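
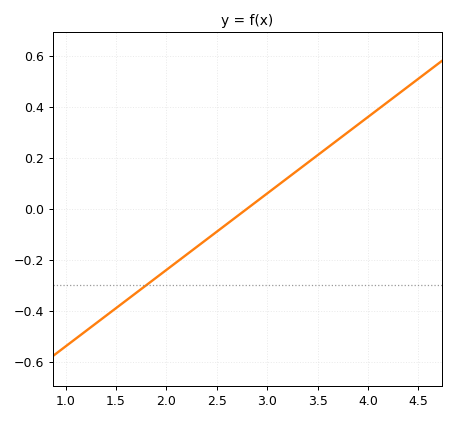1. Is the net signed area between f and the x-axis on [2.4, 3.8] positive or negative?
positive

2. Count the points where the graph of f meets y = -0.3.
1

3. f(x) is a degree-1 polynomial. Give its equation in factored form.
y = 0.3(x - 2.8)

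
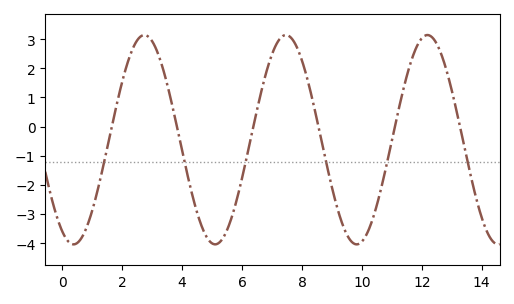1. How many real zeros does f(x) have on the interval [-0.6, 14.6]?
6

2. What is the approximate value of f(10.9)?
-1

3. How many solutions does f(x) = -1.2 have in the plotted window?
6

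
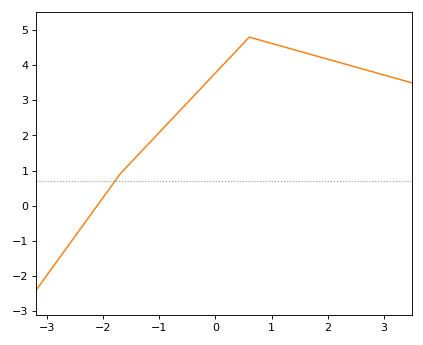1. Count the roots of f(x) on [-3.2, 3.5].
1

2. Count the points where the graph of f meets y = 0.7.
1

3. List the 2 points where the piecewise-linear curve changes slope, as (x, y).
(-1.7, 0.9); (0.6, 4.8)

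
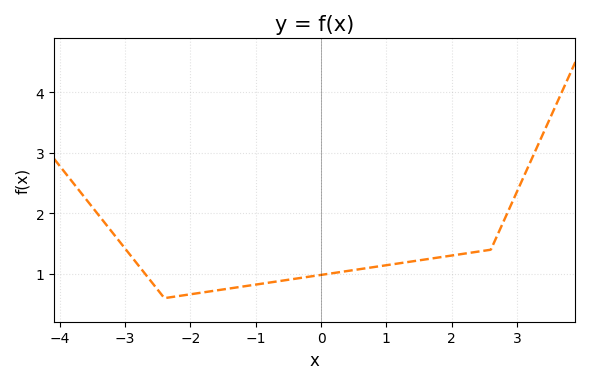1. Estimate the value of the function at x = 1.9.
1.3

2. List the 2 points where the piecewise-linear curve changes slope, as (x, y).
(-2.4, 0.6); (2.6, 1.4)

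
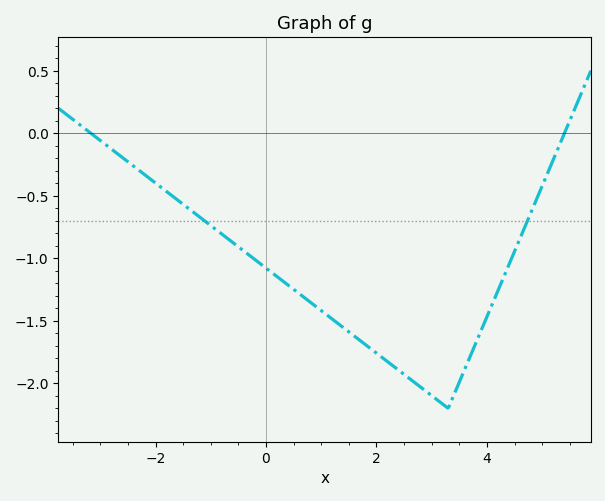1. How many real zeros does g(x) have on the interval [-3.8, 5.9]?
2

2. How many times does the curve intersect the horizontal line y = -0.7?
2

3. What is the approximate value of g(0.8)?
-1.35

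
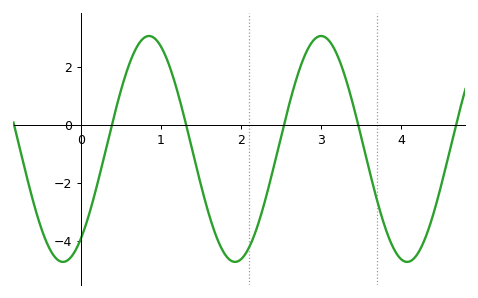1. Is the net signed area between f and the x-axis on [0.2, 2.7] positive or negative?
negative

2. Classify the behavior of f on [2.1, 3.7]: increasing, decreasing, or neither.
neither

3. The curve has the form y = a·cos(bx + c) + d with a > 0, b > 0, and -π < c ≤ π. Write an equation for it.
y = 3.89cos(2.9x - 2.5) - 0.83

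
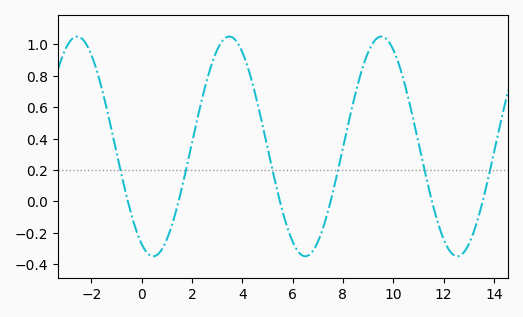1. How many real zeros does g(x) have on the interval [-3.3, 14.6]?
6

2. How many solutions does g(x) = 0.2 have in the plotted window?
6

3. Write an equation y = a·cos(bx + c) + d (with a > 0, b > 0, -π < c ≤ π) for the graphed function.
y = 0.7cos(1.04x + 2.66) + 0.35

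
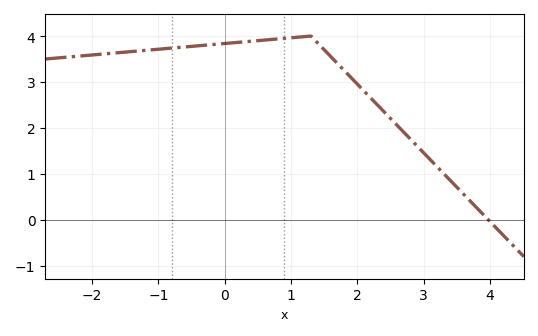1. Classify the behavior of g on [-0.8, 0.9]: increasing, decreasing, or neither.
increasing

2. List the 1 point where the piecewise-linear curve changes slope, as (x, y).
(1.3, 4)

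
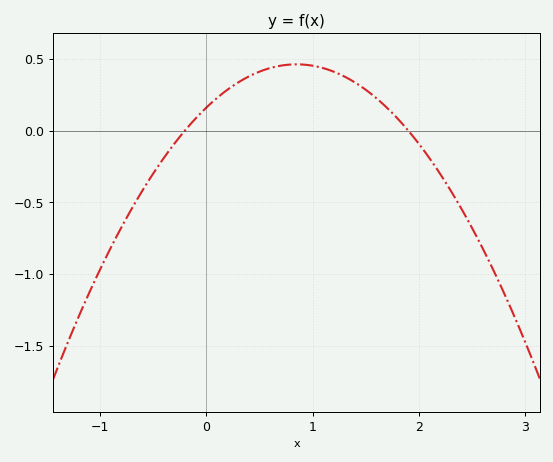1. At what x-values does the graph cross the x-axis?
-0.2, 1.9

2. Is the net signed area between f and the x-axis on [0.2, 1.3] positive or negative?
positive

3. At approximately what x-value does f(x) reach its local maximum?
0.8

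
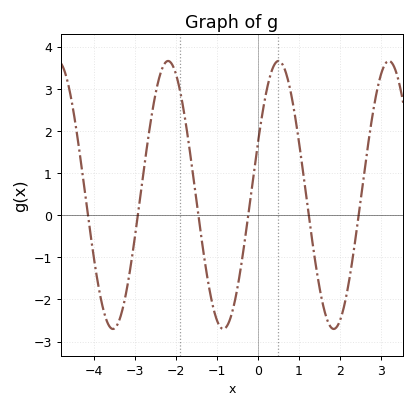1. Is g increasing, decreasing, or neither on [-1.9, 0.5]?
neither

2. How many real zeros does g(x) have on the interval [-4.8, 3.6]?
6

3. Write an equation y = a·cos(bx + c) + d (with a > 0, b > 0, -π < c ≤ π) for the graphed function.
y = 3.18cos(2.33x - 1.17) + 0.48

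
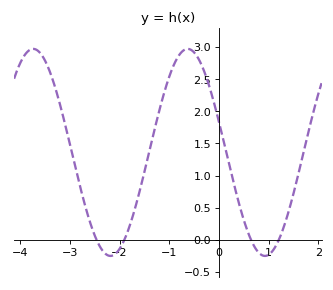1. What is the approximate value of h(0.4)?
0.6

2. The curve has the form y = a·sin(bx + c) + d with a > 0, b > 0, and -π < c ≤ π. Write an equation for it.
y = 1.61sin(2x + 2.8) + 1.36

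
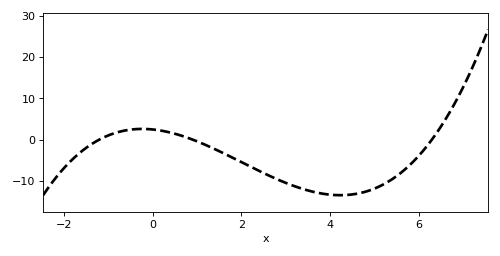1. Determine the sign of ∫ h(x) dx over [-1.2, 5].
negative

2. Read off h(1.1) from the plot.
-1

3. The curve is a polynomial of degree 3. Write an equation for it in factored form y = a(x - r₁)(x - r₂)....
y = 0.36(x + 1.2)(x - 0.9)(x - 6.3)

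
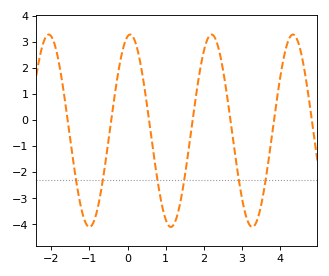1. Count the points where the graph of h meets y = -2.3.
6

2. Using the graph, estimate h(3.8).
-0.5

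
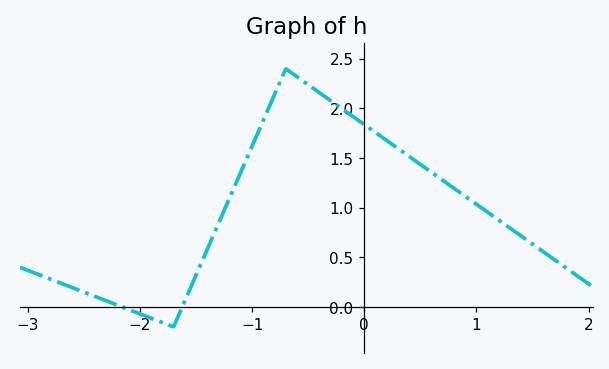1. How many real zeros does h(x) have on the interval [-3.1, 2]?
2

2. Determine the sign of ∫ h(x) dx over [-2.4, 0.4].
positive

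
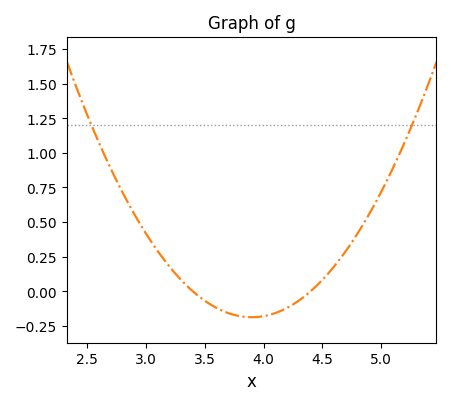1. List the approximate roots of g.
3.4, 4.4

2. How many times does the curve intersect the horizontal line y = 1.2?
2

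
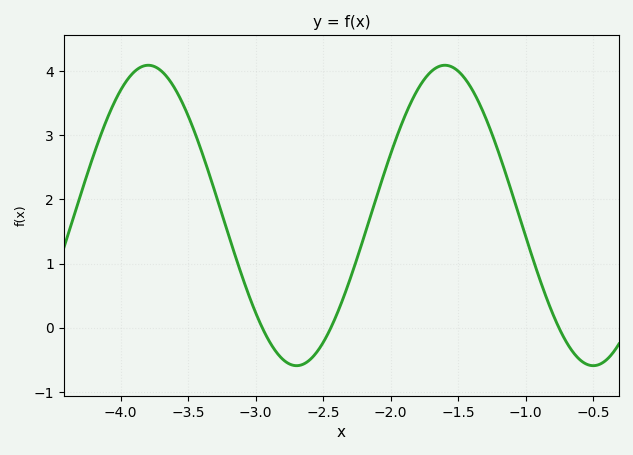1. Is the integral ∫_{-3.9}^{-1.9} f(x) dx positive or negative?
positive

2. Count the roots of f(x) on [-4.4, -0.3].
3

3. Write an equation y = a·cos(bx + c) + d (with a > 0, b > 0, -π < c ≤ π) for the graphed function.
y = 2.34cos(2.9x - 1.7) + 1.75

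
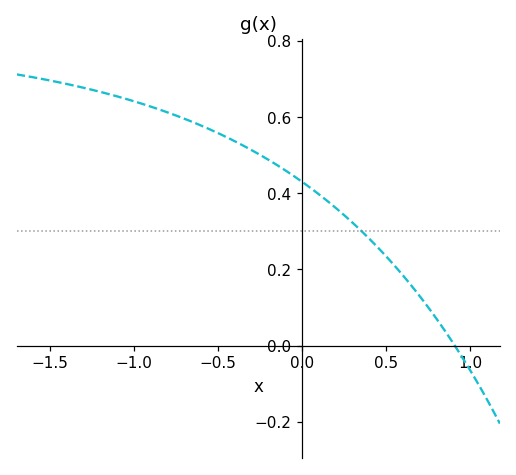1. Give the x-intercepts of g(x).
0.9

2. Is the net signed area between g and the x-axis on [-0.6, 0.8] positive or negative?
positive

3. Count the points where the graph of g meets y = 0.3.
1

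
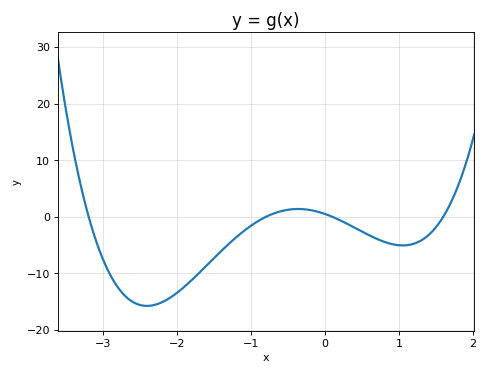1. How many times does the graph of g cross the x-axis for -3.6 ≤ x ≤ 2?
4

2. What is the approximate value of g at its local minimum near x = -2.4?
-15.7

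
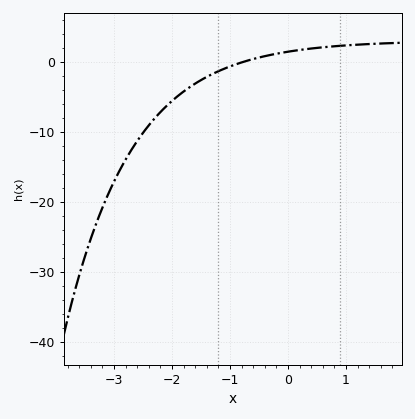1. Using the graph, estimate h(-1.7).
-4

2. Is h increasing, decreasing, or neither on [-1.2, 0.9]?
increasing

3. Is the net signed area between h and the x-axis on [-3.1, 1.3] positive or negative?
negative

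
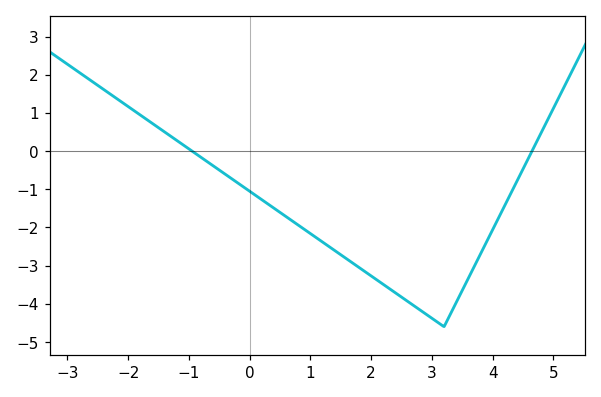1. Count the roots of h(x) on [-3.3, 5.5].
2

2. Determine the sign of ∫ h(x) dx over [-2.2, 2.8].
negative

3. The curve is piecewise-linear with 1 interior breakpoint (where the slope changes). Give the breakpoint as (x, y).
(3.2, -4.6)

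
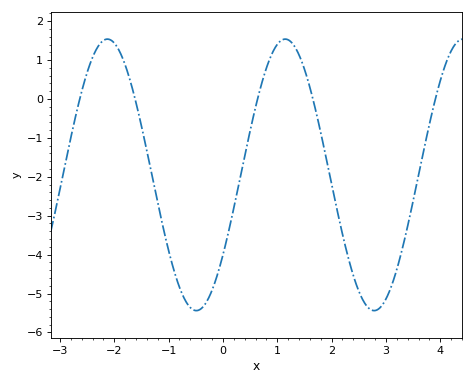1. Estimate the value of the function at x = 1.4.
1.14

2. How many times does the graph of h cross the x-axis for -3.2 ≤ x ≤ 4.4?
5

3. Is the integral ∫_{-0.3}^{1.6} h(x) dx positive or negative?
negative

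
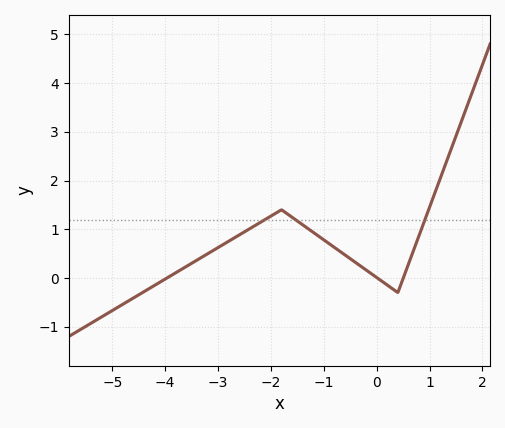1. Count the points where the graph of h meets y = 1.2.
3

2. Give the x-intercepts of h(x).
-3.97, 0.012, 0.503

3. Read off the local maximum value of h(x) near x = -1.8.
1.4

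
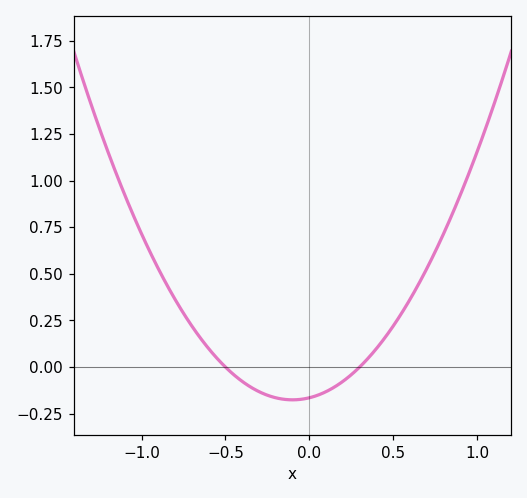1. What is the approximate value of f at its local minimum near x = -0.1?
-0.2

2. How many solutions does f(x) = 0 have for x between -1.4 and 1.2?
2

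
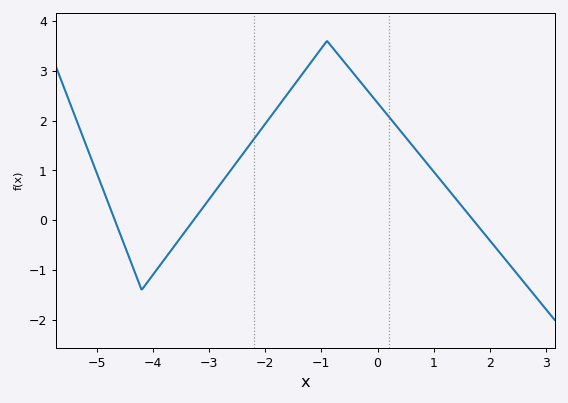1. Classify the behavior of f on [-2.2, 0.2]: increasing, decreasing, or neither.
neither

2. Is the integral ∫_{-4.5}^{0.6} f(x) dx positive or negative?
positive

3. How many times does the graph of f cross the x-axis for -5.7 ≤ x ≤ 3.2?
3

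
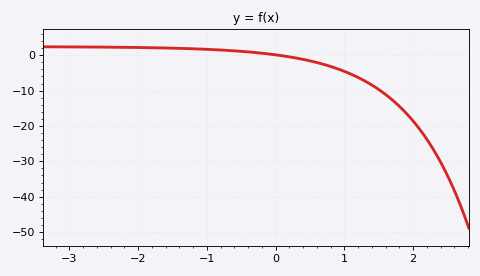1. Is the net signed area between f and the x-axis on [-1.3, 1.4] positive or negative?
negative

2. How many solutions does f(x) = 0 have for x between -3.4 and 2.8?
1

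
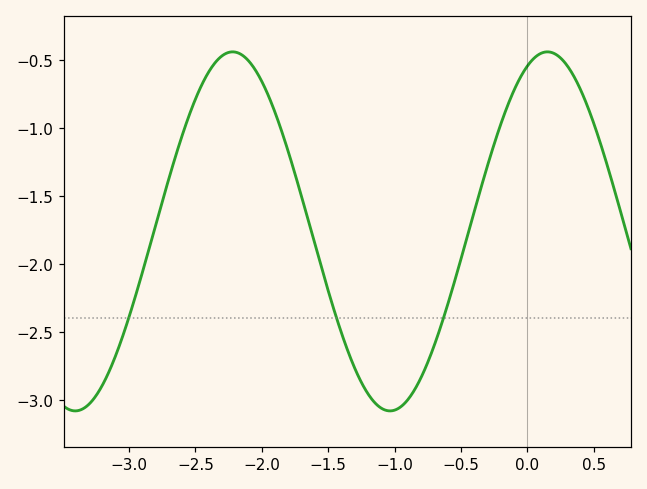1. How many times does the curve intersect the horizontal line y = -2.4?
3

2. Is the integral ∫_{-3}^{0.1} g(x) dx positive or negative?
negative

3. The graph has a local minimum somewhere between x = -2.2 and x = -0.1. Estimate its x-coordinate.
-1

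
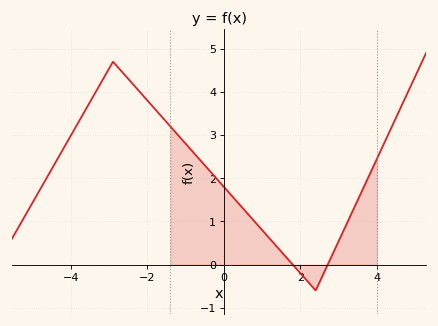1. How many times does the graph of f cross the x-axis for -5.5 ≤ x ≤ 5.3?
2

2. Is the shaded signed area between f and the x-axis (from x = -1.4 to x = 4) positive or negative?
positive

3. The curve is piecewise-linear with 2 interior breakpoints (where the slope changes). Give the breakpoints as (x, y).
(-2.9, 4.7); (2.4, -0.6)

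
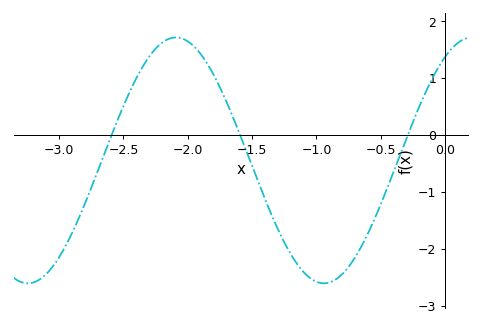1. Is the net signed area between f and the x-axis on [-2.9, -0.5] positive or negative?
negative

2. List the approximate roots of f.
-2.59, -1.59, -0.289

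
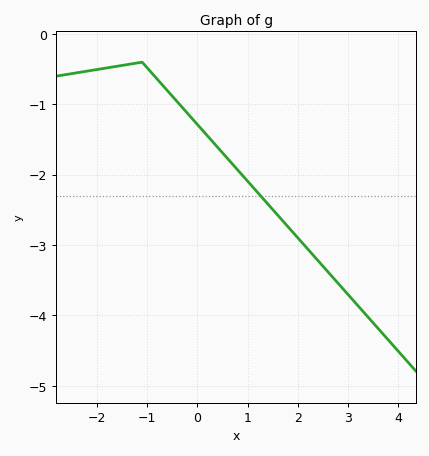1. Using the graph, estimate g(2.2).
-3.1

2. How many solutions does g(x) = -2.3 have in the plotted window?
1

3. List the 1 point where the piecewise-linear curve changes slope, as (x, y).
(-1.1, -0.4)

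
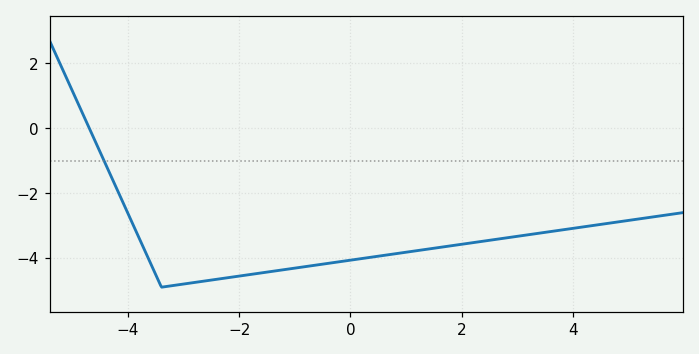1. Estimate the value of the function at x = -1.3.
-4.4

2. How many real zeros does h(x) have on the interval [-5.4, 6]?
1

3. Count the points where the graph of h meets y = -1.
1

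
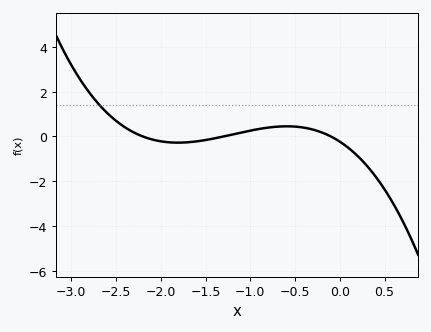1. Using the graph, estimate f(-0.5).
0.4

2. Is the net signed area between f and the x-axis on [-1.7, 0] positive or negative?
positive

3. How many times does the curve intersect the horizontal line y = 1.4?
1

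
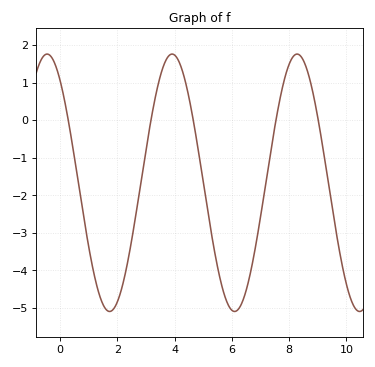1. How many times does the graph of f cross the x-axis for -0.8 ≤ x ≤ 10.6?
5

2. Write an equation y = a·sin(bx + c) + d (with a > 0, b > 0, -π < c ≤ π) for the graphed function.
y = 3.43sin(1.4x + 2.2) - 1.67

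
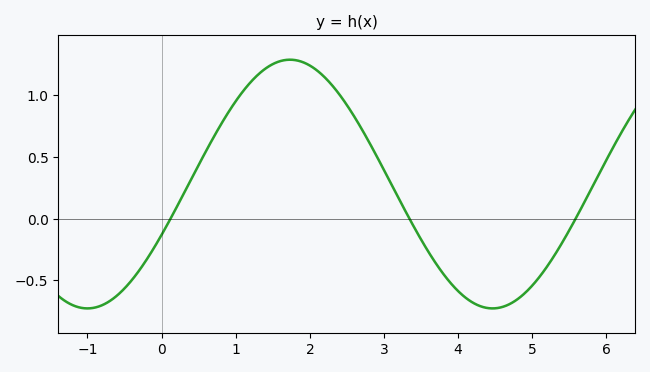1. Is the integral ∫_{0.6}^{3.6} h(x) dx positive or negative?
positive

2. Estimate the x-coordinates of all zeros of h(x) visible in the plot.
0.122, 3.34, 5.59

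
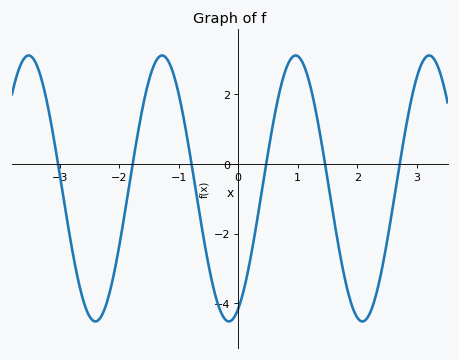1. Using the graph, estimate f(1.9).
-4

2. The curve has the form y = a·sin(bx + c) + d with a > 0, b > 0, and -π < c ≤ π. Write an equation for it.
y = 3.82sin(2.8x - 1.1) - 0.7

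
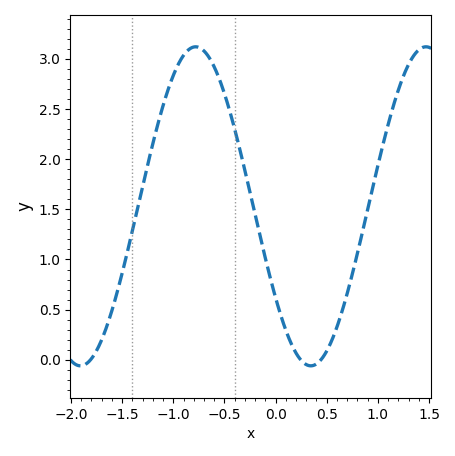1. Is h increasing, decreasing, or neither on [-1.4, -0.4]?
neither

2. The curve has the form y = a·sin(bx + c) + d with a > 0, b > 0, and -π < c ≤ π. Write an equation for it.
y = 1.59sin(2.8x - 2.5) + 1.53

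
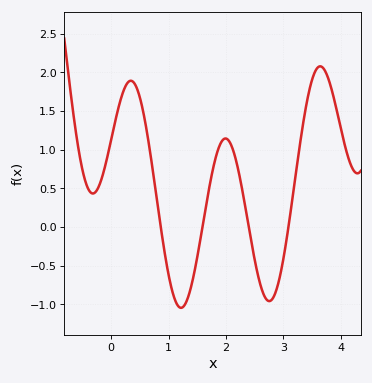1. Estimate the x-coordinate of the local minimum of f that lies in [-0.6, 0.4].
-0.319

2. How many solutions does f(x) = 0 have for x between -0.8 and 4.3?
4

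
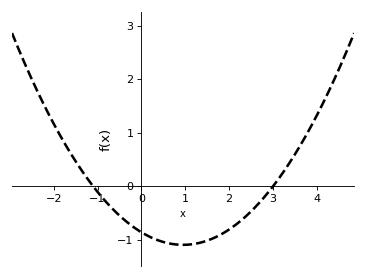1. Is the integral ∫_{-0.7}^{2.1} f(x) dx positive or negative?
negative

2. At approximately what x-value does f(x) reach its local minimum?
1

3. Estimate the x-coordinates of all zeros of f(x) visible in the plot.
-1.2, 3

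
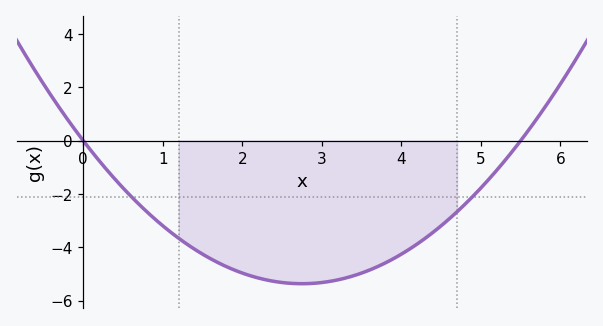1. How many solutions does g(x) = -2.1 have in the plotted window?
2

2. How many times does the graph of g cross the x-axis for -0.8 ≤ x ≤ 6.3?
2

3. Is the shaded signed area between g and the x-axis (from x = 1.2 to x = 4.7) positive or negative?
negative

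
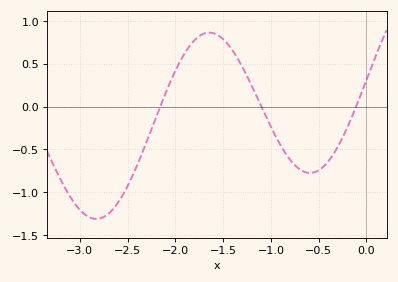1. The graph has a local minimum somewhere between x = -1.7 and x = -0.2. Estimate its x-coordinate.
-0.591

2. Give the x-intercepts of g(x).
-2.16, -1.1, -0.109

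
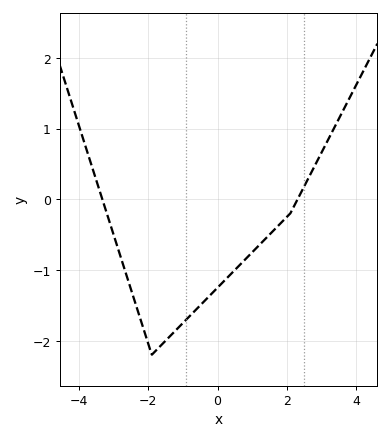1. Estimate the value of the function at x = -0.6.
-1.55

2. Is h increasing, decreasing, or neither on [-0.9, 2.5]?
increasing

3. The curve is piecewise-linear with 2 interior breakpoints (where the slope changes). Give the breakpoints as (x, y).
(-1.9, -2.2); (2.1, -0.2)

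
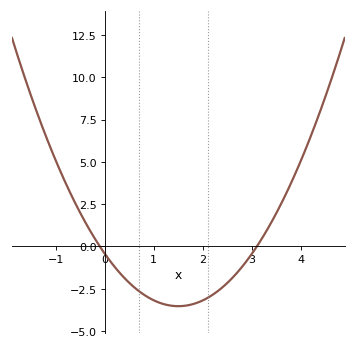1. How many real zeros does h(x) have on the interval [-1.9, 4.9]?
2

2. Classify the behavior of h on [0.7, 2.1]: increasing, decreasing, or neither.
neither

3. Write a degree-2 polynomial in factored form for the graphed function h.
y = 1.38(x + 0.1)(x - 3.1)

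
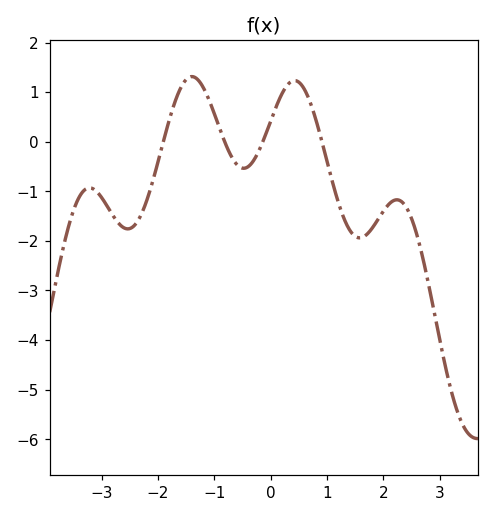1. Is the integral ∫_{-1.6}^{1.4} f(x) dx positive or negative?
positive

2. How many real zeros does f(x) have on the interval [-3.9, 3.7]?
4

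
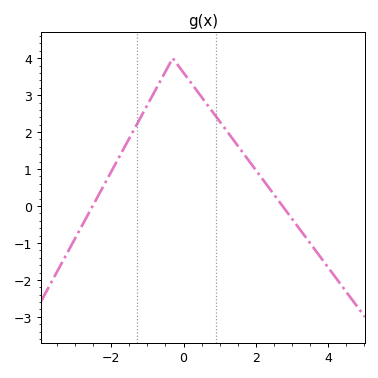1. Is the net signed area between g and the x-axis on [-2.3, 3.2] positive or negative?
positive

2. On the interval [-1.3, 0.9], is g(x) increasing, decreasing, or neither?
neither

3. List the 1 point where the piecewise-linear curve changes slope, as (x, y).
(-0.3, 4)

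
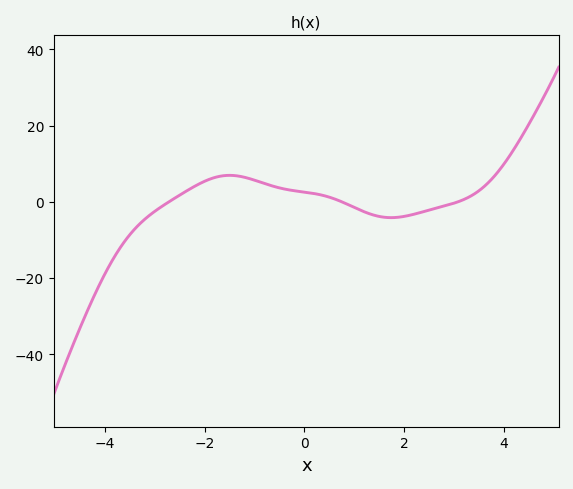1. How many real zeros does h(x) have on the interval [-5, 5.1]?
3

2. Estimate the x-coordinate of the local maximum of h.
-1.6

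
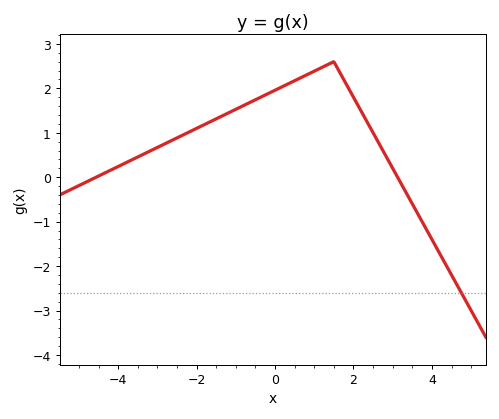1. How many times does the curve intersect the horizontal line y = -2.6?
1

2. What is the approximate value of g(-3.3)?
0.541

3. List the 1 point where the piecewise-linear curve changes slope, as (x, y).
(1.5, 2.6)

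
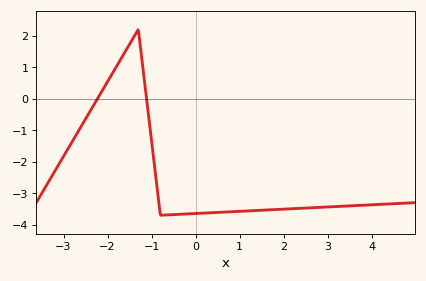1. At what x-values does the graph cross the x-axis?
-2.2, -1.2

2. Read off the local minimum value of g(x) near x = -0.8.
-3.7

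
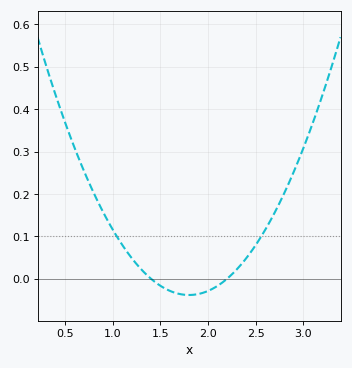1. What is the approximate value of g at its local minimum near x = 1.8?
-0.038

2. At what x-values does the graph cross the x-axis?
1.4, 2.2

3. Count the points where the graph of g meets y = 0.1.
2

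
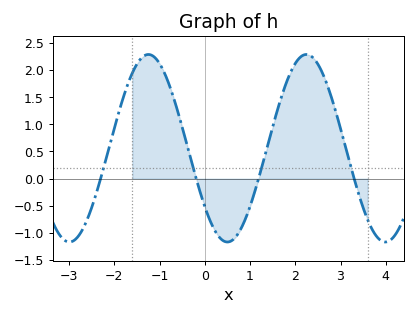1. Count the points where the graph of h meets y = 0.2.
4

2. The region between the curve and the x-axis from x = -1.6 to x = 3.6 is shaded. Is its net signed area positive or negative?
positive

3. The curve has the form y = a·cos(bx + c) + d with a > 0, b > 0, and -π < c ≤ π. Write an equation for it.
y = 1.73cos(1.8x + 2.2) + 0.56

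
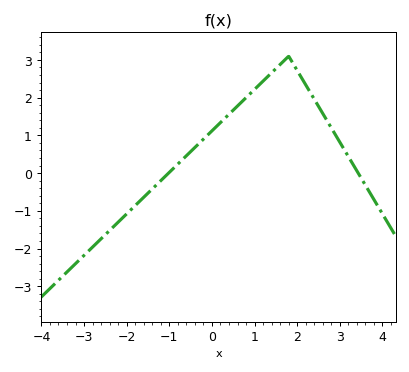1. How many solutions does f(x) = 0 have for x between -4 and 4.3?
2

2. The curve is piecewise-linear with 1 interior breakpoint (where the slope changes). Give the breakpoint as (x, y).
(1.8, 3.1)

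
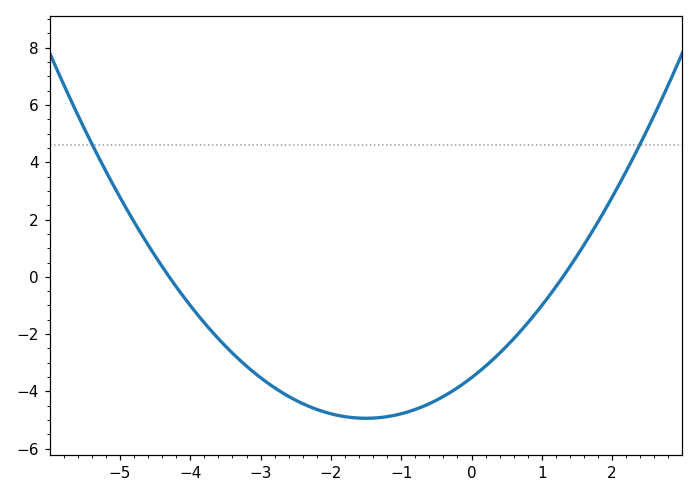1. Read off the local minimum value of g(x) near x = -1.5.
-5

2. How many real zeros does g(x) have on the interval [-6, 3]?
2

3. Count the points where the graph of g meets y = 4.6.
2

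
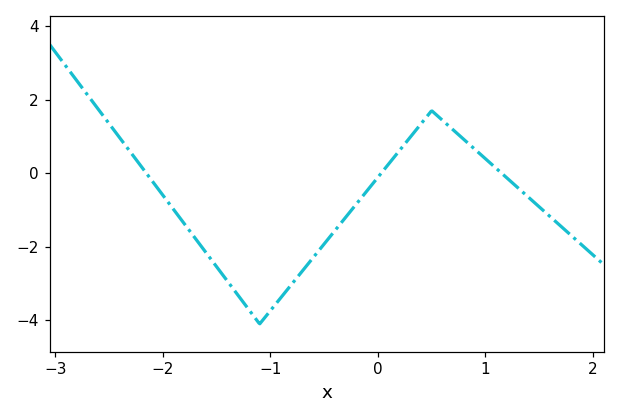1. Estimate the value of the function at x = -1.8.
-1.38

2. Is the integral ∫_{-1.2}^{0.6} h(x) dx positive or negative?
negative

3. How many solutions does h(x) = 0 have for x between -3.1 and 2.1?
3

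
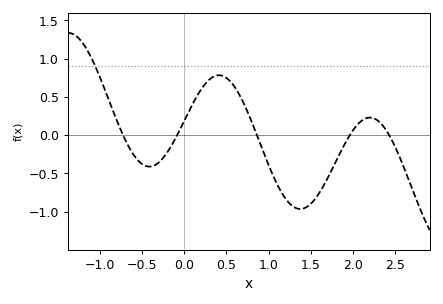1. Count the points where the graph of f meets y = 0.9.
1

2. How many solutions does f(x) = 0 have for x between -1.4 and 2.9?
5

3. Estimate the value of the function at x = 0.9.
-0.1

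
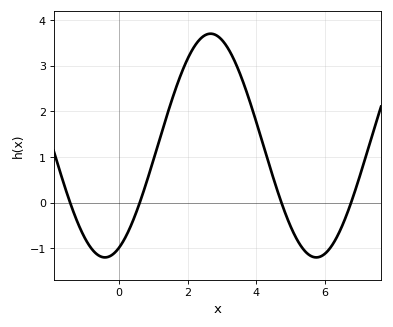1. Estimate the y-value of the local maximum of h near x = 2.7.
3.7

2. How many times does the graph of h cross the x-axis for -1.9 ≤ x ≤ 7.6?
4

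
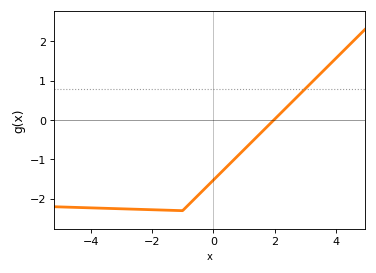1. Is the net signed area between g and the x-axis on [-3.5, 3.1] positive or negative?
negative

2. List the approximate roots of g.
2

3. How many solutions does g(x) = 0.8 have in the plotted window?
1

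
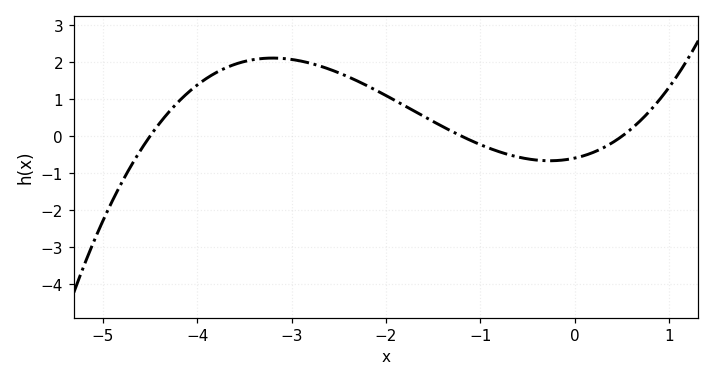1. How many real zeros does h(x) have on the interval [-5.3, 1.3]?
3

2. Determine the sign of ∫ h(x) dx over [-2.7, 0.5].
positive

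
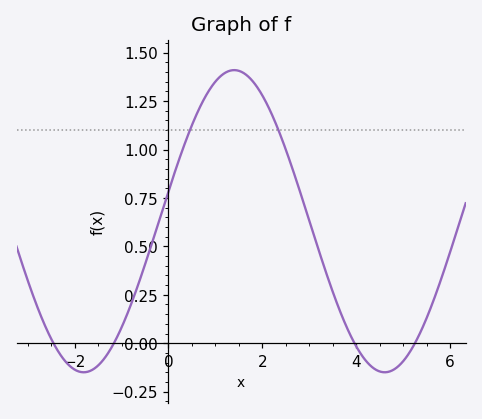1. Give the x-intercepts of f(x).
-2.45, -1.16, 3.96, 5.25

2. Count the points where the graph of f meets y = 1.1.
2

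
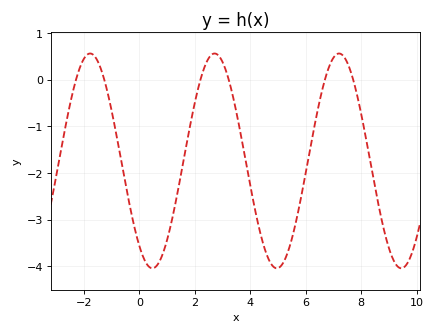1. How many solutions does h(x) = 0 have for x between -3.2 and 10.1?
6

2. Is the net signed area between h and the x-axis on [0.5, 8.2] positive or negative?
negative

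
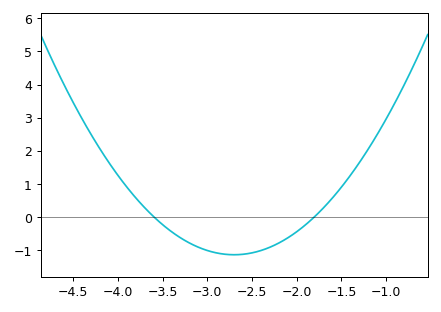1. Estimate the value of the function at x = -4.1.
1.6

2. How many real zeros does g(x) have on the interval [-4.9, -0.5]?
2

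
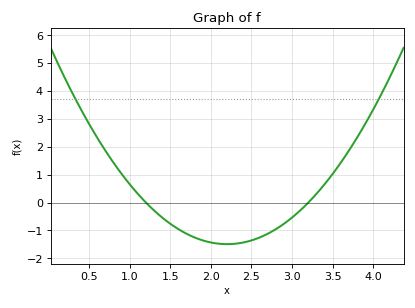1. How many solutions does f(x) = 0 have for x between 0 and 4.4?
2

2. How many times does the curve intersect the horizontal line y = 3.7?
2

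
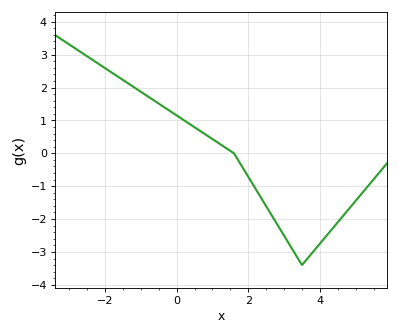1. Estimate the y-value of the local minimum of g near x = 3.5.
-3.4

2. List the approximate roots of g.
1.6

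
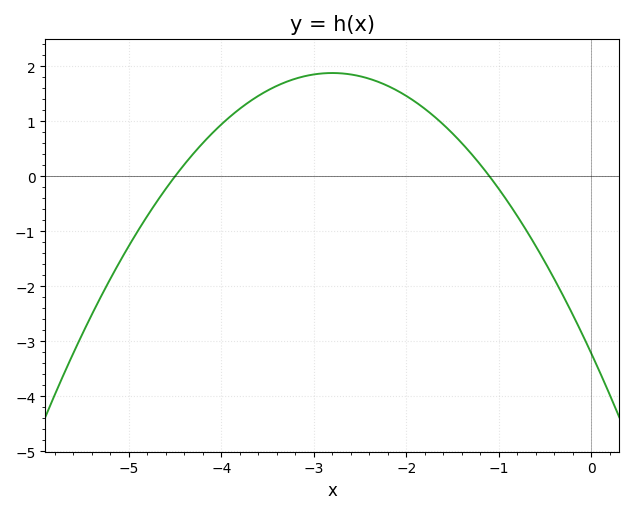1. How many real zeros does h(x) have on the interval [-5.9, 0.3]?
2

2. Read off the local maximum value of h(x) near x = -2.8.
1.88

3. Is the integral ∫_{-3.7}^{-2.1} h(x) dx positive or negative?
positive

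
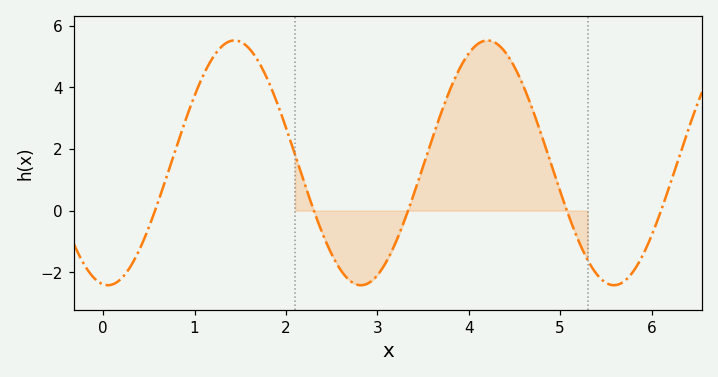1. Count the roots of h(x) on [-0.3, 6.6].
5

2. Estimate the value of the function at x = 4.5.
4.6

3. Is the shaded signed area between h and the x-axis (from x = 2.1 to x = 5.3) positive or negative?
positive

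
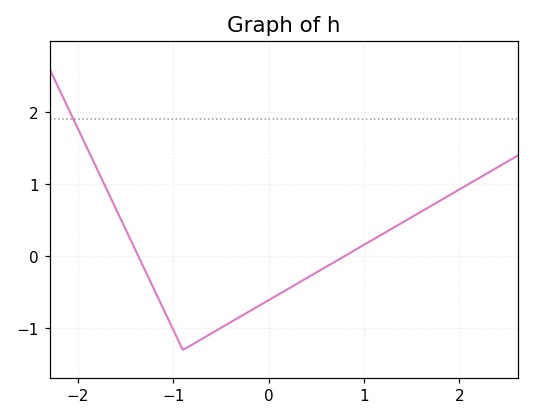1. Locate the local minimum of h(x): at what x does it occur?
-0.9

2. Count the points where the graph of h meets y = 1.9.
1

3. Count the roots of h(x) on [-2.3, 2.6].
2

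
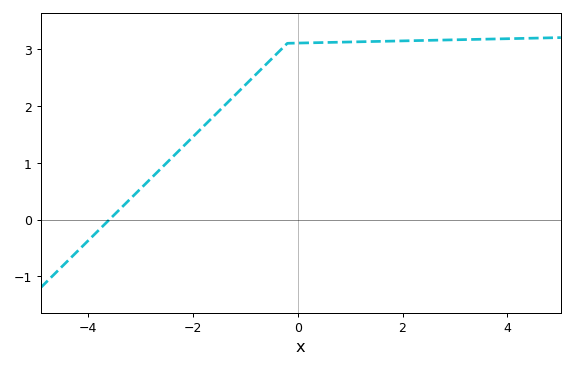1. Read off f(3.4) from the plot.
3.2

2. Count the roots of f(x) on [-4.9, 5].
1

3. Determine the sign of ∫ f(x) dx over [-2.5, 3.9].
positive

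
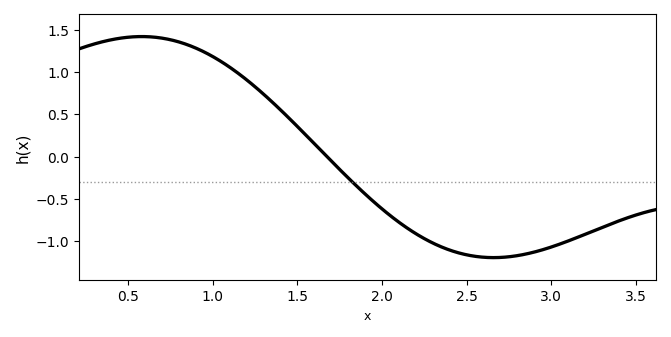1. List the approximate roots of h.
1.67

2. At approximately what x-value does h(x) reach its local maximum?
0.58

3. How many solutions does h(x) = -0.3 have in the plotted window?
1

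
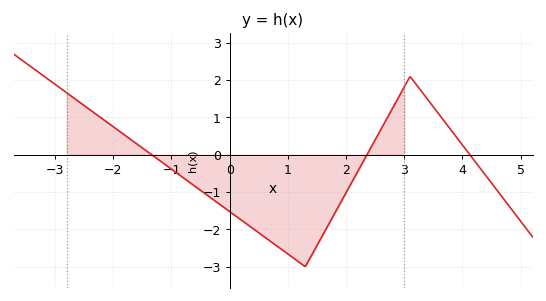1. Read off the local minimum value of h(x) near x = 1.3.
-3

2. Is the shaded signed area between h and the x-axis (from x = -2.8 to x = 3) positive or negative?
negative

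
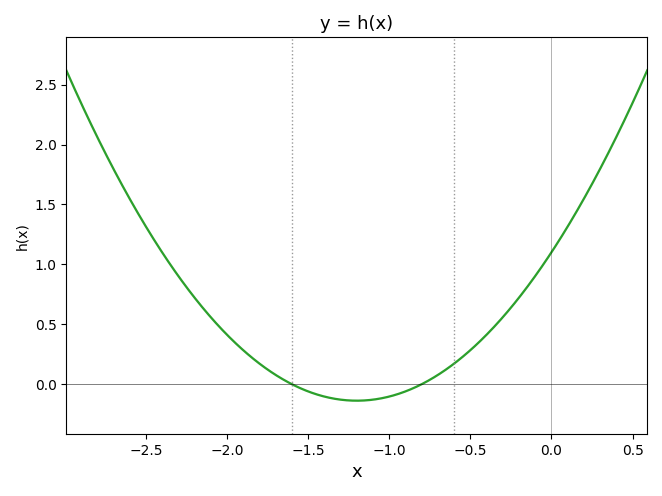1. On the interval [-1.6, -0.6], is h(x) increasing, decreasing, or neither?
neither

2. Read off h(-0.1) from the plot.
0.9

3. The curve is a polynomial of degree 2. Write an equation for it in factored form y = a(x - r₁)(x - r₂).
y = 0.86(x + 1.6)(x + 0.8)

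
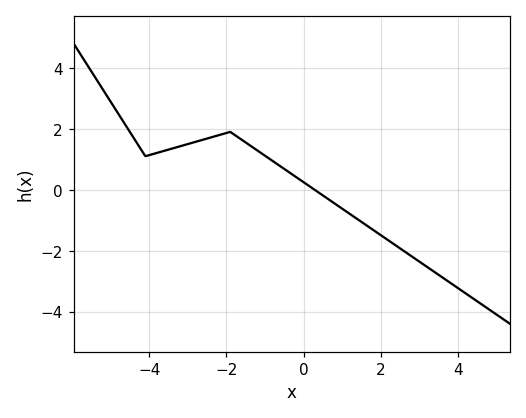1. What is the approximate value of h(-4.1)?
1.1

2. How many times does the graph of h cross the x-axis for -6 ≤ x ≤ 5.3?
1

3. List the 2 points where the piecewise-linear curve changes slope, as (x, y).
(-4.1, 1.1); (-1.9, 1.9)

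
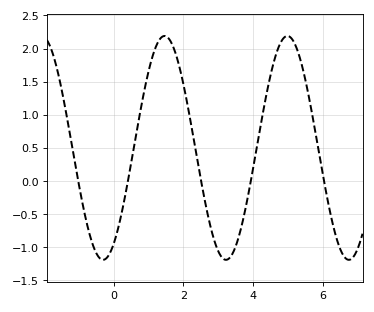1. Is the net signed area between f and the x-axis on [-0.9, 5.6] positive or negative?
positive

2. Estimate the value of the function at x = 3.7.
-0.623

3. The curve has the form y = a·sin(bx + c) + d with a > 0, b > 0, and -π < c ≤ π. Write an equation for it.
y = 1.69sin(1.78x - 1.03) + 0.5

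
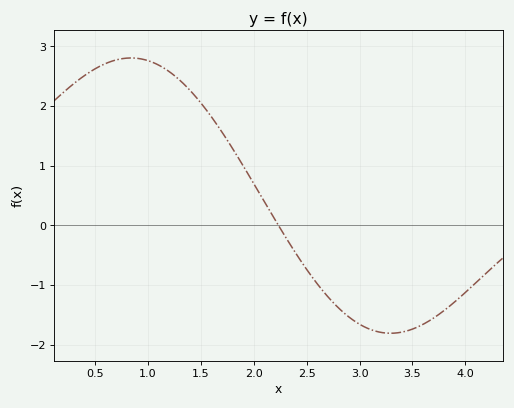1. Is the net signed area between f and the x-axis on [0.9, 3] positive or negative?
positive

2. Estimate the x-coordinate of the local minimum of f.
3.3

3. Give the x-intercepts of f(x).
2.2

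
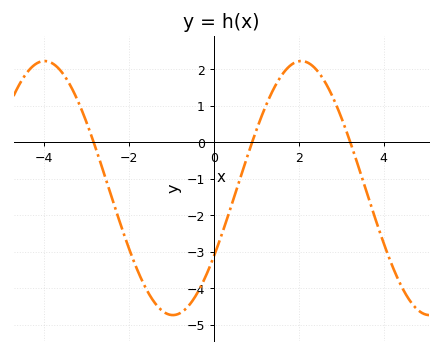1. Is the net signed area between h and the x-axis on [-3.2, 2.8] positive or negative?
negative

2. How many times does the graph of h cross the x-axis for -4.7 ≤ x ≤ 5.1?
3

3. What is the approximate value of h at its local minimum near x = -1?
-4.73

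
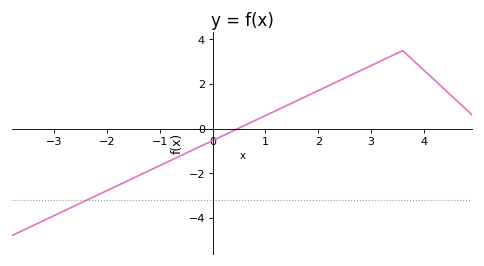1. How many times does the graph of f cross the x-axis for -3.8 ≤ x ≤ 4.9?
1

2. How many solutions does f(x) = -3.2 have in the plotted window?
1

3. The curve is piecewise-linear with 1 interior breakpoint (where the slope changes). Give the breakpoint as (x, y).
(3.6, 3.5)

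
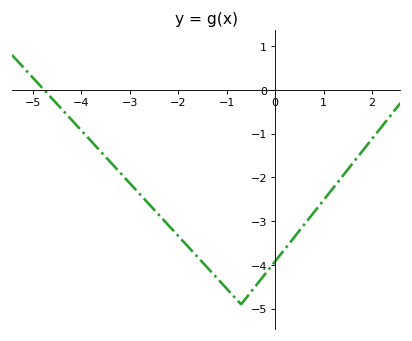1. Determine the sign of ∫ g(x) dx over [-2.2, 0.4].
negative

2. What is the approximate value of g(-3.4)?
-1.6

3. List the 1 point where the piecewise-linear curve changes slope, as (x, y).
(-0.7, -4.9)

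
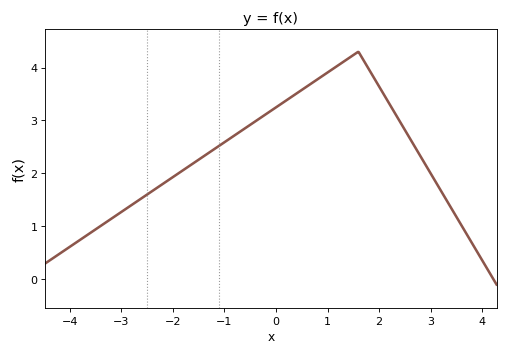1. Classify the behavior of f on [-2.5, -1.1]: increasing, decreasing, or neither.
increasing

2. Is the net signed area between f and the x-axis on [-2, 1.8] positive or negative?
positive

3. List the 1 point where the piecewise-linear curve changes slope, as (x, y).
(1.6, 4.3)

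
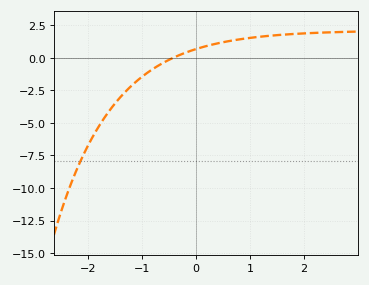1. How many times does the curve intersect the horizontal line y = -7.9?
1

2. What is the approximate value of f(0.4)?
1.2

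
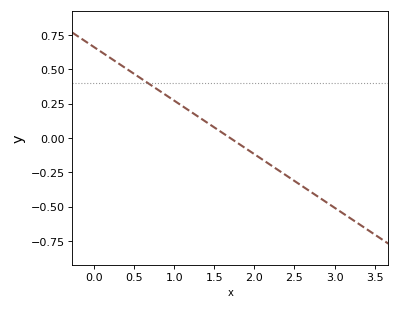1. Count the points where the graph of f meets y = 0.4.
1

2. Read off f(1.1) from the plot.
0.234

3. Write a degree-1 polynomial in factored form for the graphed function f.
y = -0.39(x - 1.7)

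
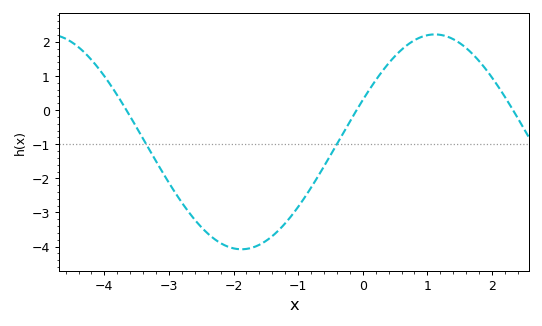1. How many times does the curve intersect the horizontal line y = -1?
2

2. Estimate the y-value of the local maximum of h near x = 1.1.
2.2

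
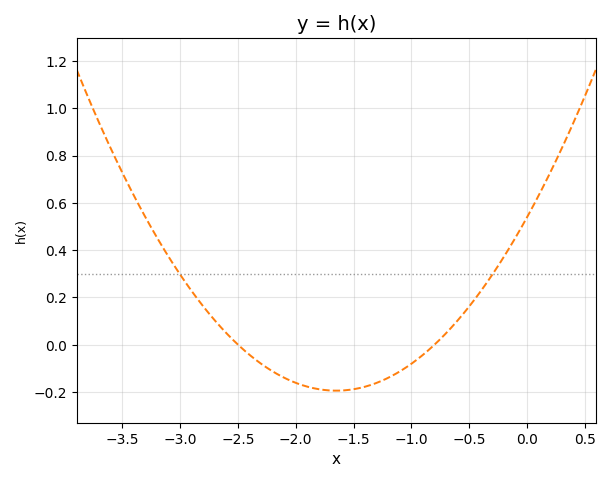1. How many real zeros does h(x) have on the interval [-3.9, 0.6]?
2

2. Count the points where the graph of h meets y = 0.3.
2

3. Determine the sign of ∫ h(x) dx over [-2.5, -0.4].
negative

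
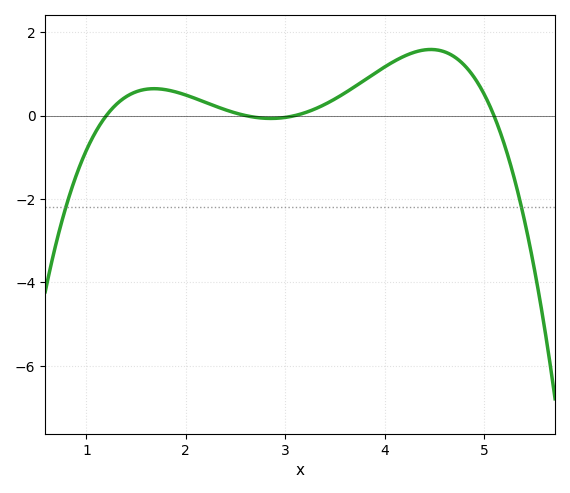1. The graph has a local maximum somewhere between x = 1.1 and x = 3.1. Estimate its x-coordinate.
1.68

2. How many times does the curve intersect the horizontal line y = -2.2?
2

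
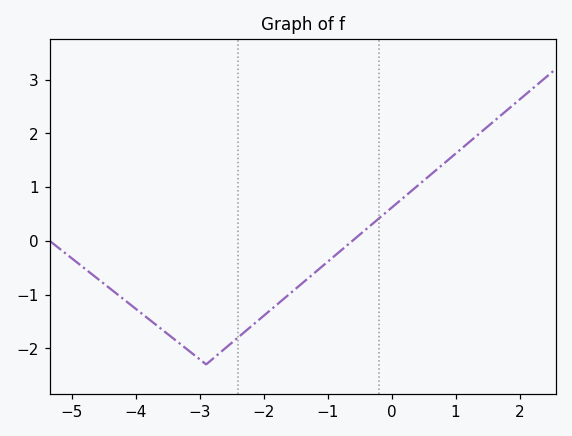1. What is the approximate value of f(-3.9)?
-1.36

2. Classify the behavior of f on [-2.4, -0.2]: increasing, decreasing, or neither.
increasing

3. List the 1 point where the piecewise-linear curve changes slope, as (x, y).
(-2.9, -2.3)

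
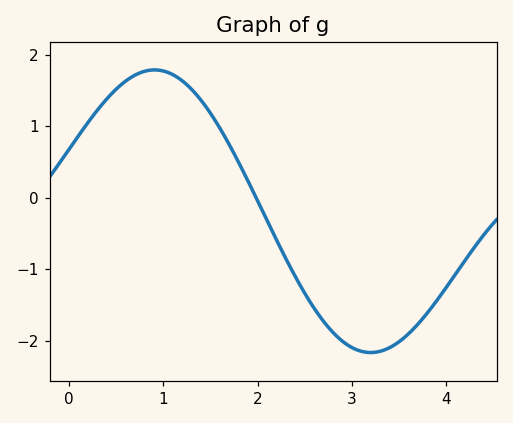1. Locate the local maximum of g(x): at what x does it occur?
0.909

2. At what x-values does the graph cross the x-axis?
1.98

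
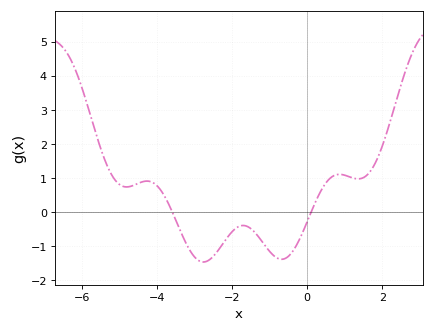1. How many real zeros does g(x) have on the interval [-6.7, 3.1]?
2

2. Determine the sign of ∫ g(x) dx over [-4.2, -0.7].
negative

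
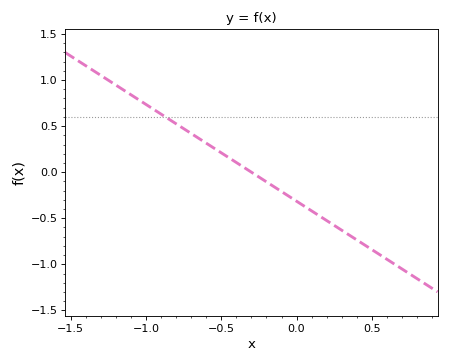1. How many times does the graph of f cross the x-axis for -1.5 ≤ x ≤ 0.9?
1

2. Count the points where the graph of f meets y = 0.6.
1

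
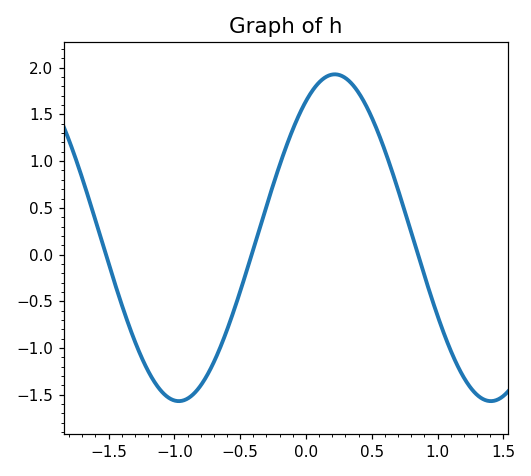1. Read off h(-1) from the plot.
-1.55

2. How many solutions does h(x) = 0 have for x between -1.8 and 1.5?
3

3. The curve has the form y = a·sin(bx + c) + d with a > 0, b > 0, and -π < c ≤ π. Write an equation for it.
y = 1.75sin(2.6x + 0.99) + 0.18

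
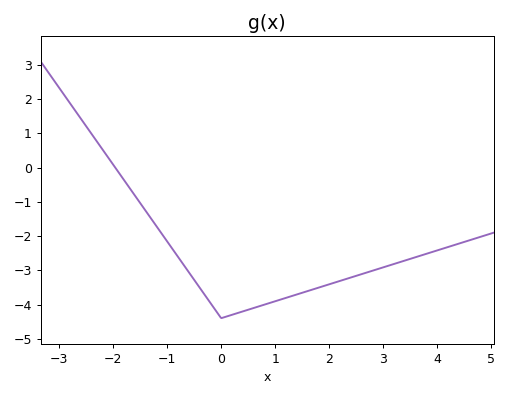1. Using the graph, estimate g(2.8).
-3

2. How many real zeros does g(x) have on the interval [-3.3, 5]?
1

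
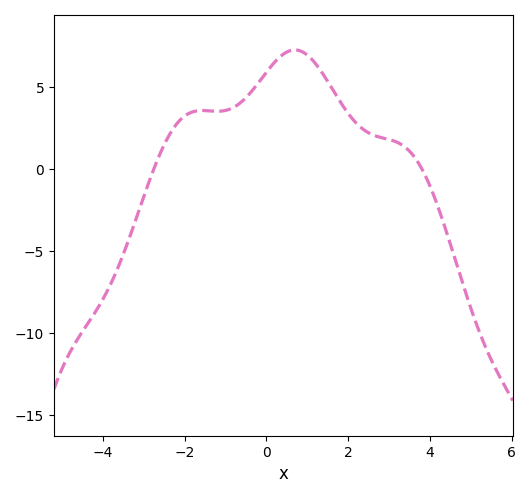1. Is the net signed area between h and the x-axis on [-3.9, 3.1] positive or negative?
positive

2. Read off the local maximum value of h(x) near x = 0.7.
7.5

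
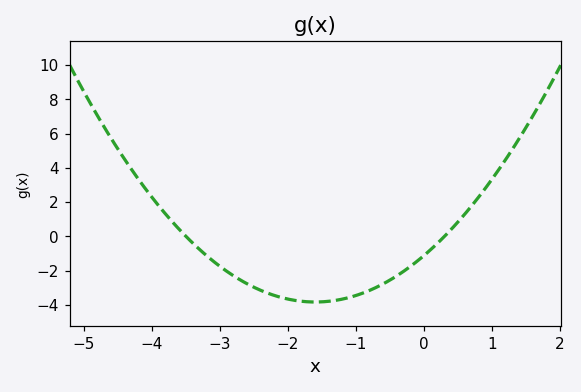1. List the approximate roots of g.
-3.5, 0.3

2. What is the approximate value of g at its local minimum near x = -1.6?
-3.83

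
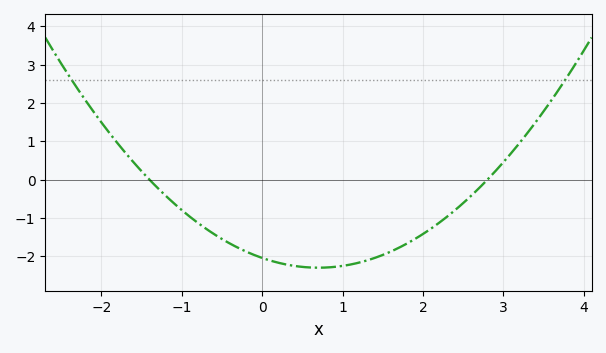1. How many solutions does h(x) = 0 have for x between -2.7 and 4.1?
2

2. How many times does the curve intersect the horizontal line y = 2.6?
2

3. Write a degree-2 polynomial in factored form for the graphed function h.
y = 0.52(x + 1.4)(x - 2.8)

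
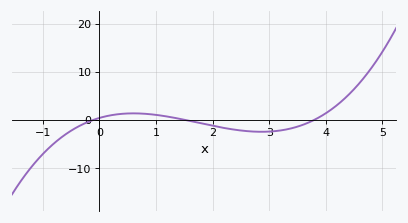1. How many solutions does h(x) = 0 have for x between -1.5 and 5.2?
3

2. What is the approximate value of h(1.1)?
1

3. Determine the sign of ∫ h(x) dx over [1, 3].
negative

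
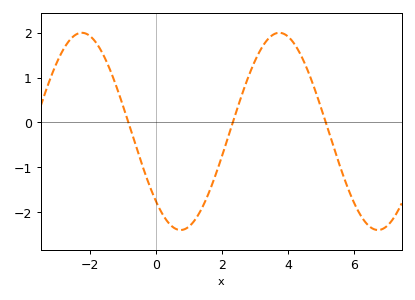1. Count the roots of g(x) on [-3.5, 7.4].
3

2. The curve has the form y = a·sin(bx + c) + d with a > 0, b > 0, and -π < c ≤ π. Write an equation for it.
y = 2.2sin(1.05x - 2.35) - 0.2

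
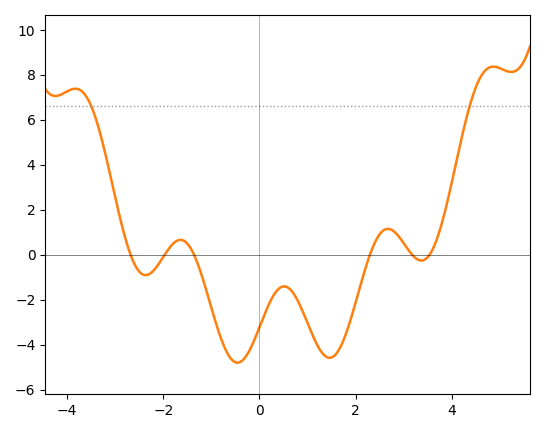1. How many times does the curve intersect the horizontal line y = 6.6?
2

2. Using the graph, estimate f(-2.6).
-0.402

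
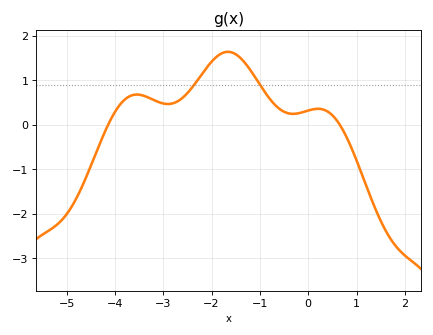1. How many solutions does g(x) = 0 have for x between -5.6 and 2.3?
2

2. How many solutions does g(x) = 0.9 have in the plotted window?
2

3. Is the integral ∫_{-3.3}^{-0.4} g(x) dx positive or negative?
positive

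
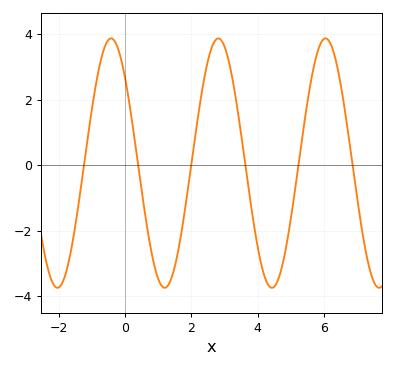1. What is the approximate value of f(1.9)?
-0.8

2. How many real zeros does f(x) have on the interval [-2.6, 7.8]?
6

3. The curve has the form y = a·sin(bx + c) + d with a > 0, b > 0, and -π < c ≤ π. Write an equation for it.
y = 3.81sin(1.9x + 2.4) + 0.06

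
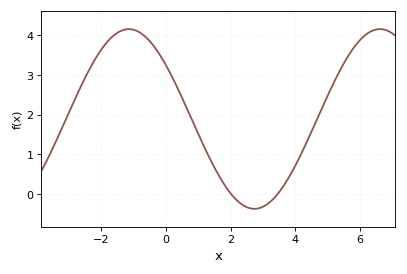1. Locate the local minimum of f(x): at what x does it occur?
2.8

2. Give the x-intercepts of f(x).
2, 3.4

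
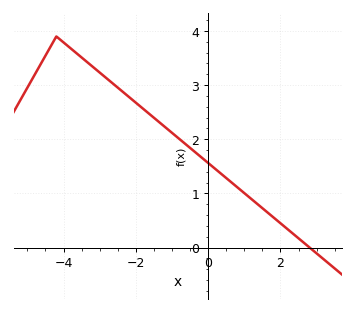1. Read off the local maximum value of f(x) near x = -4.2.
3.9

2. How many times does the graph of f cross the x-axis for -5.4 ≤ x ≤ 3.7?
1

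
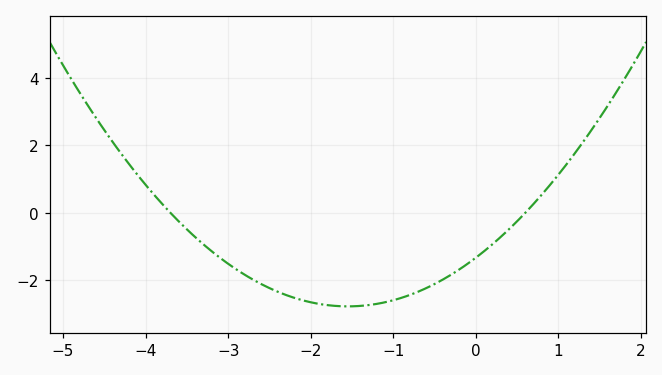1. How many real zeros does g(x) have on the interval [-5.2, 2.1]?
2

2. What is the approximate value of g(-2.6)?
-2.11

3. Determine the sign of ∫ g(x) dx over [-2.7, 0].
negative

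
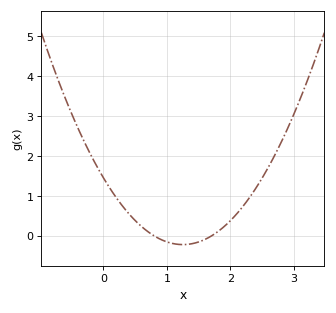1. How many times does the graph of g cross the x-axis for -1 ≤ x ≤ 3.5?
2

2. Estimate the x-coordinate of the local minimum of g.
1.25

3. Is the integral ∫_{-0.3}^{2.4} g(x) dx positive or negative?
positive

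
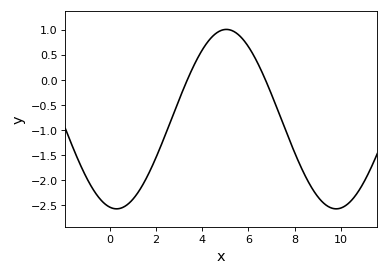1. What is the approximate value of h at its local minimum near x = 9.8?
-2.55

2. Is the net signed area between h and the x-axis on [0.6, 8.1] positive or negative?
negative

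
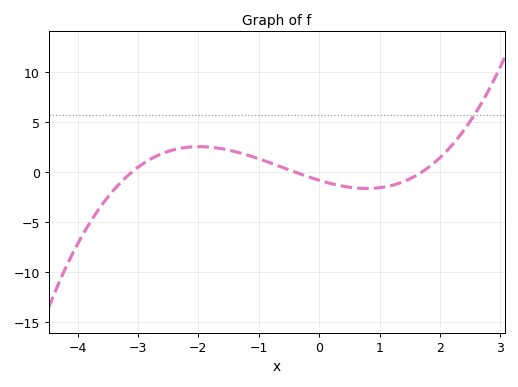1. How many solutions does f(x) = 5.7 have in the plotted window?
1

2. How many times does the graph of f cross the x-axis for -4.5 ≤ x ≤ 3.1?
3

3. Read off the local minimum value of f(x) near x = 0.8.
-1.64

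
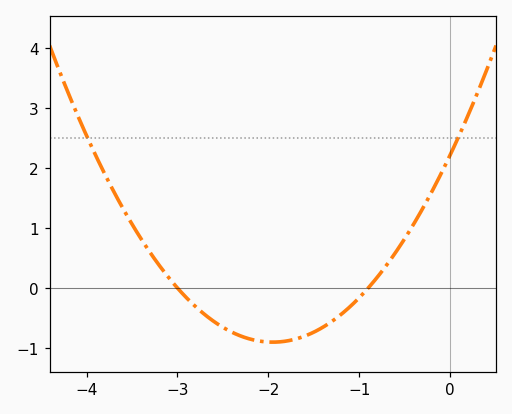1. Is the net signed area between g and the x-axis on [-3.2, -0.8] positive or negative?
negative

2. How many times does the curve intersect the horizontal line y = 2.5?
2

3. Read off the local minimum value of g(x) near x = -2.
-0.904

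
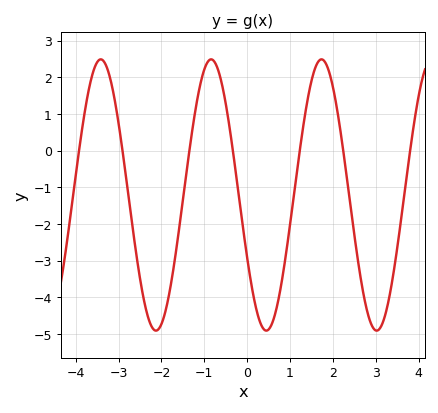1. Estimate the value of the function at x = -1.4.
-0.5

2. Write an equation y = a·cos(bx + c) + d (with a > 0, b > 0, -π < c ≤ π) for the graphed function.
y = 3.7cos(2.4x + 2.1) - 1.21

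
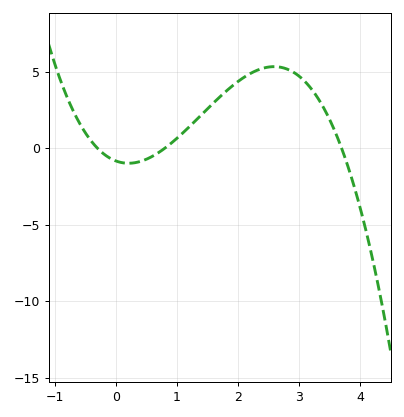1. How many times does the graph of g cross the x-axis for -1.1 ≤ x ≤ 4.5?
3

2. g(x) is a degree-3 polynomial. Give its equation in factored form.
y = -0.93(x + 0.3)(x - 0.8)(x - 3.7)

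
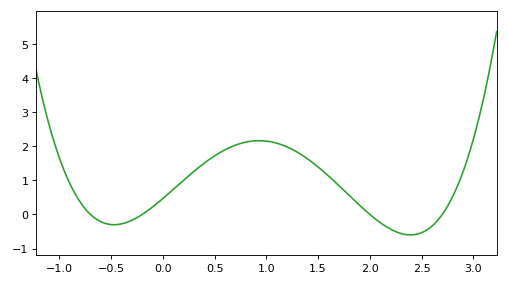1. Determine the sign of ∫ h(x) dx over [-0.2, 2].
positive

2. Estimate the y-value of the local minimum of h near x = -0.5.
-0.3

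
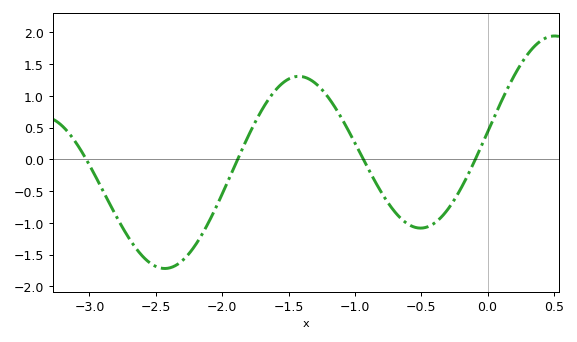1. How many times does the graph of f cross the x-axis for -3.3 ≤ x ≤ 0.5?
4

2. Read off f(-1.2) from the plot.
0.95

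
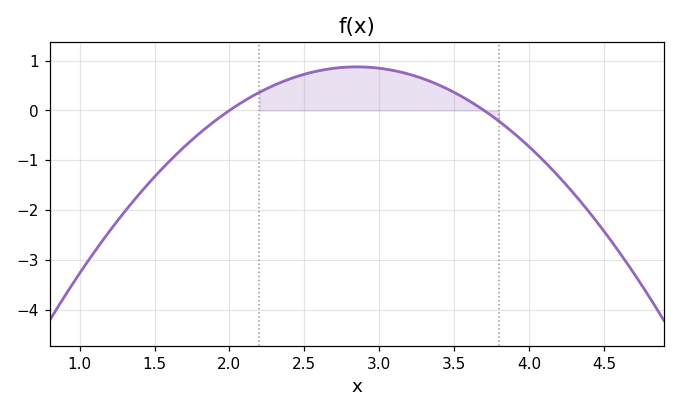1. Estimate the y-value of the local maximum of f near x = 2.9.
0.874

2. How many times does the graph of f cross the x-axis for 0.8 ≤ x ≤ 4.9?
2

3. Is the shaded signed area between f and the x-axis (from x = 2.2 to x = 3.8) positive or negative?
positive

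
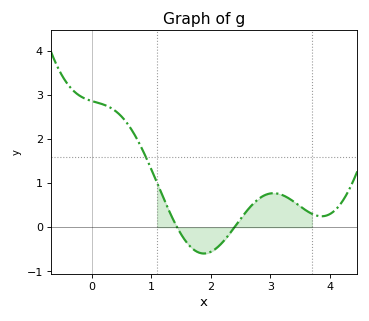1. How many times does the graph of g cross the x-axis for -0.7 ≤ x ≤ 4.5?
2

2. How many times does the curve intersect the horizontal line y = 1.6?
1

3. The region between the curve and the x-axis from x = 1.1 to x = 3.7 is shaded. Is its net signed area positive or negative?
positive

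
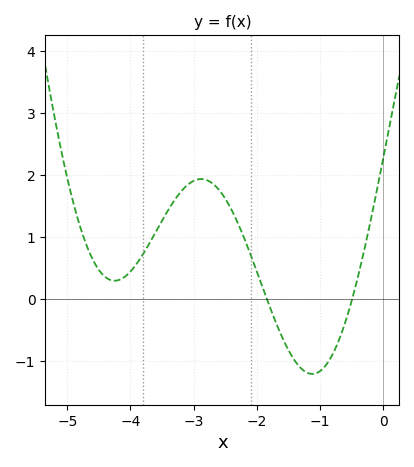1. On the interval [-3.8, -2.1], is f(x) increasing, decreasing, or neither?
neither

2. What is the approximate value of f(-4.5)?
0.471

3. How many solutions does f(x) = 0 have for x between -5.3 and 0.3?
2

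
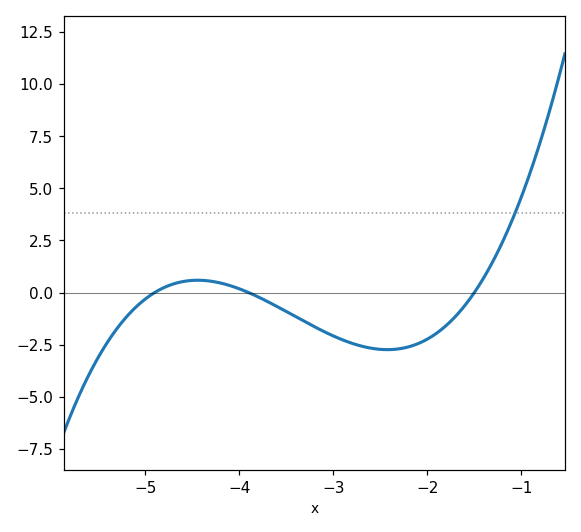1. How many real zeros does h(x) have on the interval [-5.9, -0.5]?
3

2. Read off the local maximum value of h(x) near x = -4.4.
0.5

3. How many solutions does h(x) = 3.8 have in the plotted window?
1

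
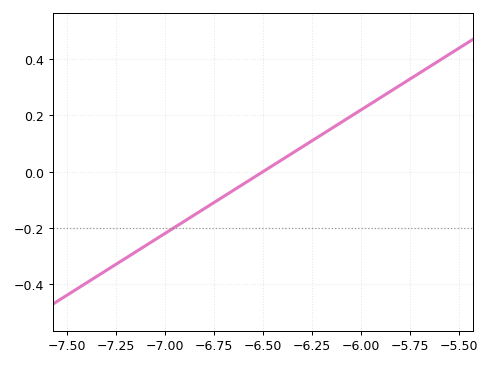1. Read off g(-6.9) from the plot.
-0.176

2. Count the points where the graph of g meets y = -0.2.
1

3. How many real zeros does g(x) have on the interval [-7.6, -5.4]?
1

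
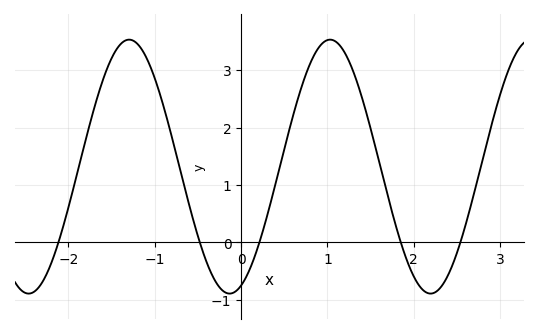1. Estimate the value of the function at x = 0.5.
1.62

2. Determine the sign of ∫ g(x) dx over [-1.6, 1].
positive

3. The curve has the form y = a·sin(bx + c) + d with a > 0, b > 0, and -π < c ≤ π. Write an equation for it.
y = 2.21sin(2.7x - 1.21) + 1.32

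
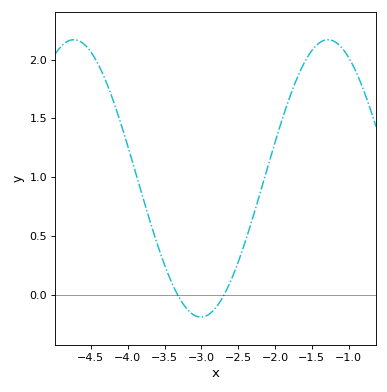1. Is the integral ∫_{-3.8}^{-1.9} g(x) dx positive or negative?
positive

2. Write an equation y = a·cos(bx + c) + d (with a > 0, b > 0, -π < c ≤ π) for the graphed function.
y = 1.18cos(1.82x + 2.33) + 0.99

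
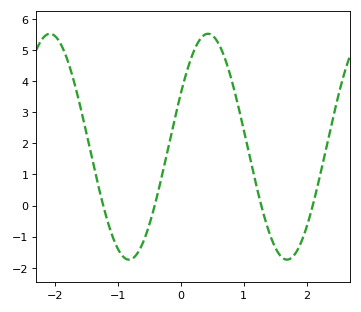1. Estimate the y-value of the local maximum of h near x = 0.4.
5.5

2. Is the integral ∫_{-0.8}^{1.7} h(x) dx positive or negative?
positive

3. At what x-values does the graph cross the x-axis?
-1.2, -0.4, 1.3, 2.1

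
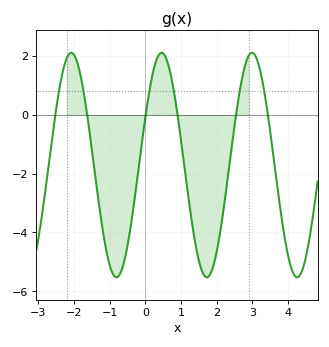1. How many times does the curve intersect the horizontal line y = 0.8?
6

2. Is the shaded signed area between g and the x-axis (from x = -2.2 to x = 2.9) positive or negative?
negative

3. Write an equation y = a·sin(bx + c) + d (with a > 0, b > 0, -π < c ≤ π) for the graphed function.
y = 3.82sin(2.48x + 0.442) - 1.71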